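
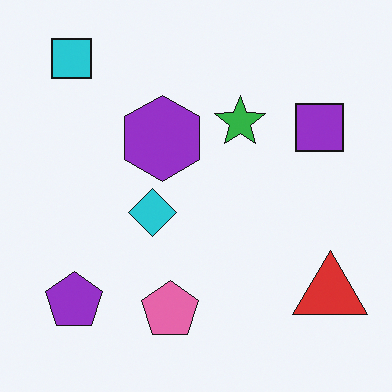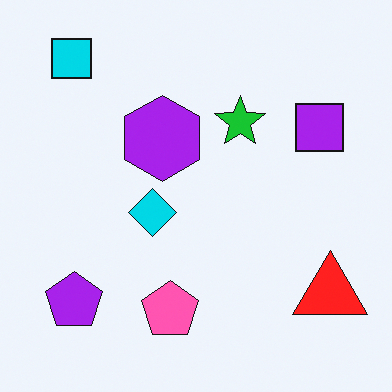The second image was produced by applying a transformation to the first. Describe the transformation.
It was slightly oversaturated.

All colors are more vivid — a global saturation change.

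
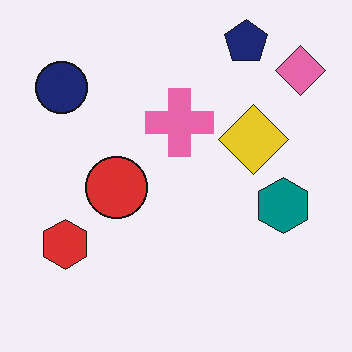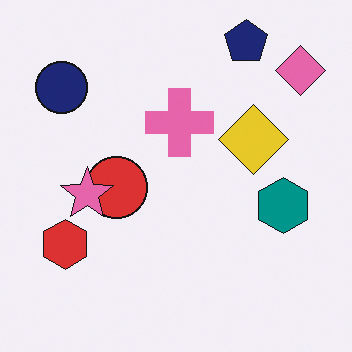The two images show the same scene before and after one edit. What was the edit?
The second image is the first overlaid with an additional pink star.

A pink star appears in the second image that is absent from the first.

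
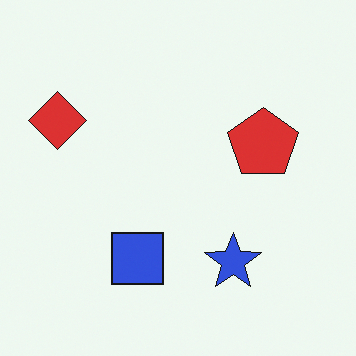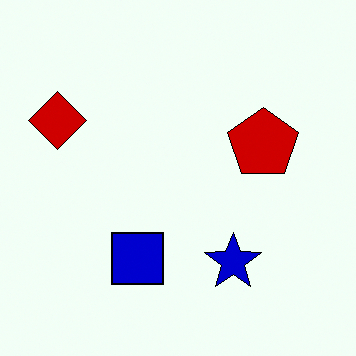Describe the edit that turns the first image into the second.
The transformation is: boosted in contrast.

Tones are pushed away from mid-grey across the whole image — a global contrast change.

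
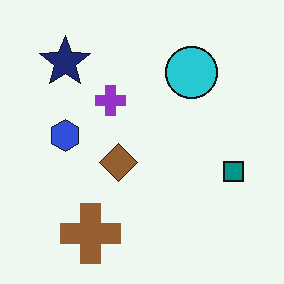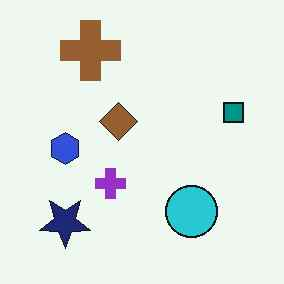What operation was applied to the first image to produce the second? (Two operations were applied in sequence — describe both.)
Flipped vertically (top ↔ bottom), then given moderate JPEG compression.

The brown cross is in the bottom-left of the first image and the top-left of the second — shapes on opposite sides of the horizontal midline have swapped in a mirror flip. Blocky 8×8 compression artifacts appear around shape edges and the flat background shows ringing — characteristic JPEG degradation.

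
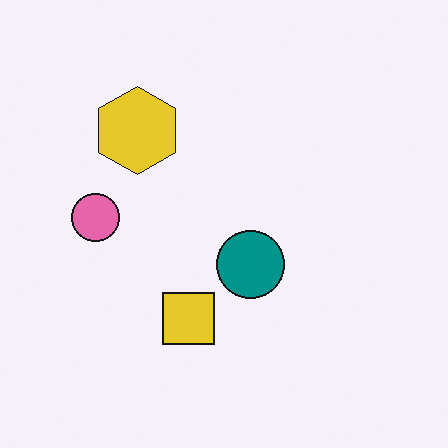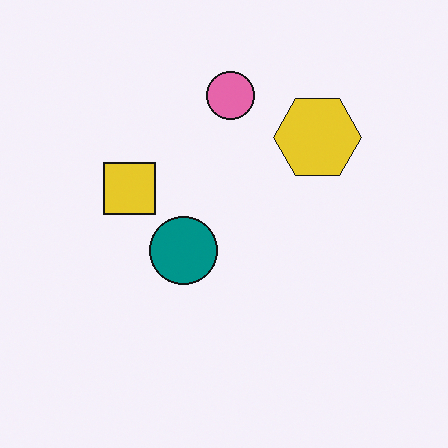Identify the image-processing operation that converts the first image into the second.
The image was rotated 90° clockwise.

The pink circle sits in the left of the first image and the top of the second — consistent with a whole-image 90° clockwise rotation.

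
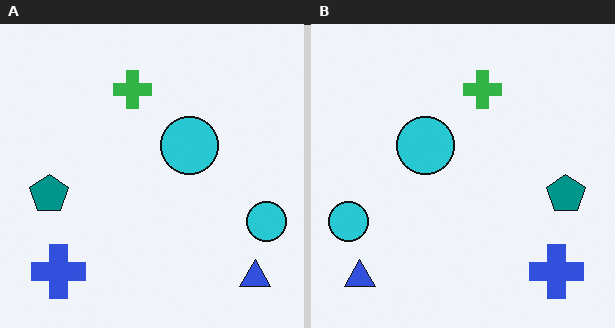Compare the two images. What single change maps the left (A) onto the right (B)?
The image was flipped horizontally (left ↔ right).

The teal pentagon is in the left of the left (A) image and the right of the right (B) — shapes on opposite sides of the vertical midline have swapped in a mirror flip.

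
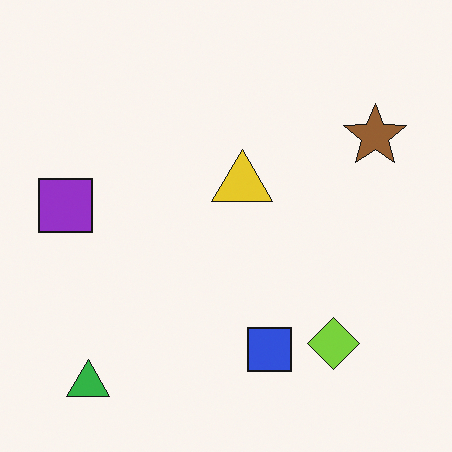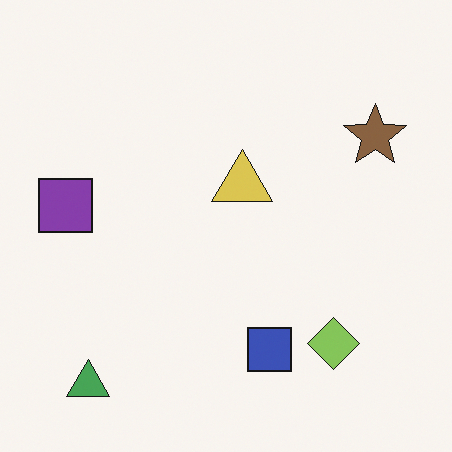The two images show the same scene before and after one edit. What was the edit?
Slightly desaturated.

All colors are more muted and greyish — a global saturation change.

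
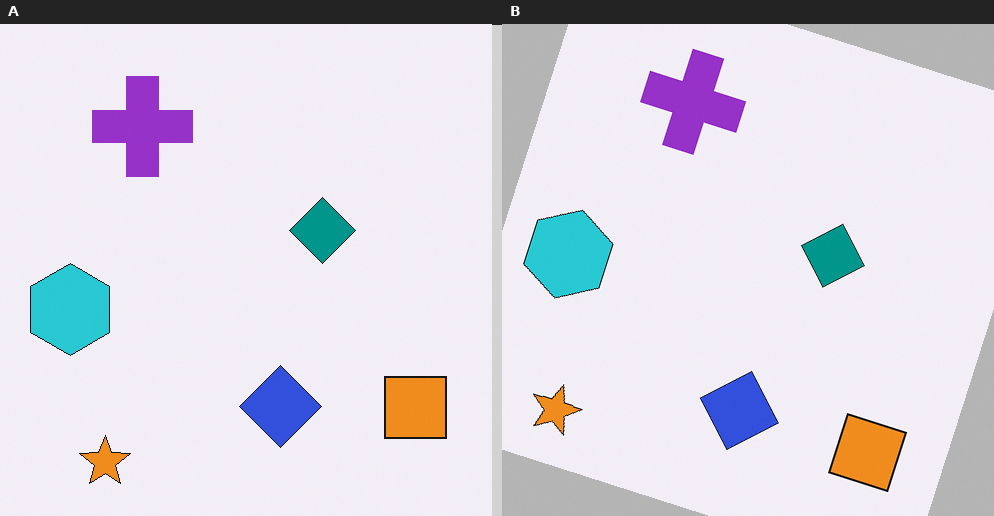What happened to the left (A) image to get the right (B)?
It was rotated clockwise by a clearly visible amount.

Every shape is tilted by the same angle and the image corners show triangular fill wedges — a whole-image rotation by a non-right angle.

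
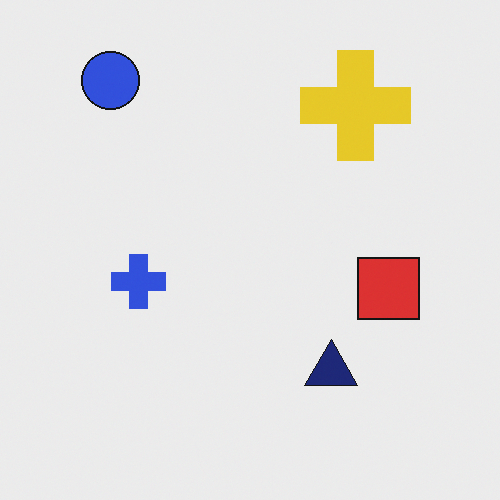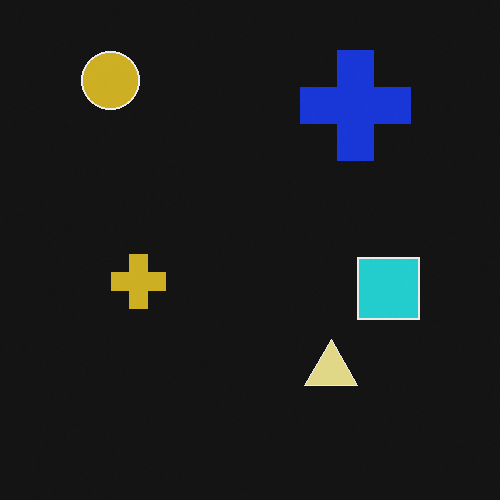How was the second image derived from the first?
It was color-inverted (negative).

The light background has become dark and every shape's color is its complement — a photographic negative.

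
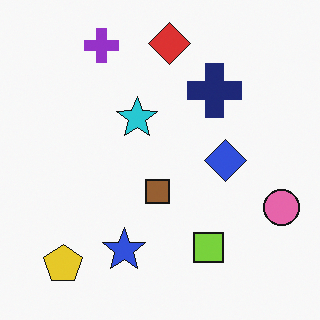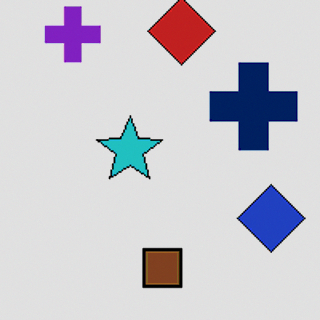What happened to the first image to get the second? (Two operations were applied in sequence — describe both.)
It was cropped slightly and scaled back up, then moderately posterized.

The visible shapes are larger and the field of view is narrower; shapes near the original edges may be partly or wholly outside the frame — a crop-and-rescale. Each flat color has snapped to a coarser quantized level — most visibly, the near-white background has dropped to a flat grey.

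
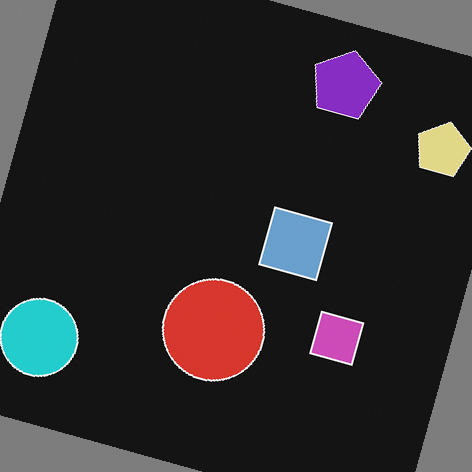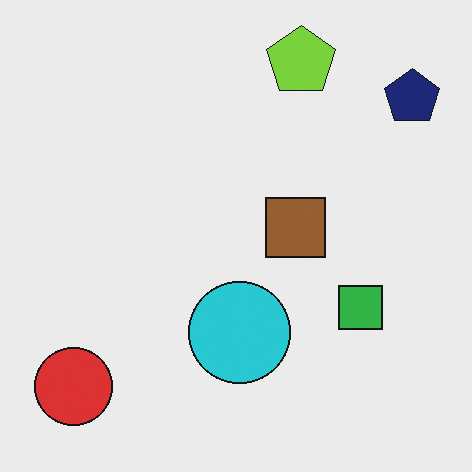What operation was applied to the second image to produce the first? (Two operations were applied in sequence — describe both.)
It was rotated clockwise by a moderate amount, then color-inverted (negative).

Every shape is tilted by the same angle and the image corners show triangular fill wedges — a whole-image rotation by a non-right angle. The light background has become dark and every shape's color is its complement — a photographic negative.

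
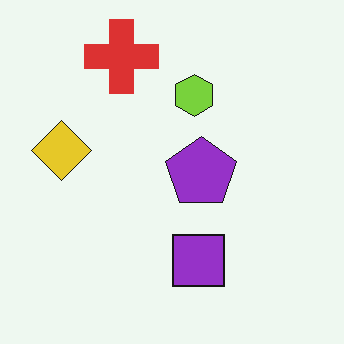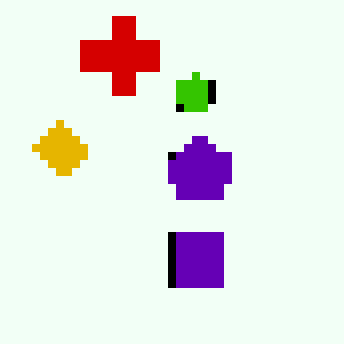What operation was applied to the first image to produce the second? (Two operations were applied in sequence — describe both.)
The transformation is: given much higher contrast, then pixelated into visible square blocks.

Tones are pushed away from mid-grey across the whole image — a global contrast change. Shapes are reduced to large square blocks; fine edges and outlines are lost — a downscale-then-upscale (mosaic) effect.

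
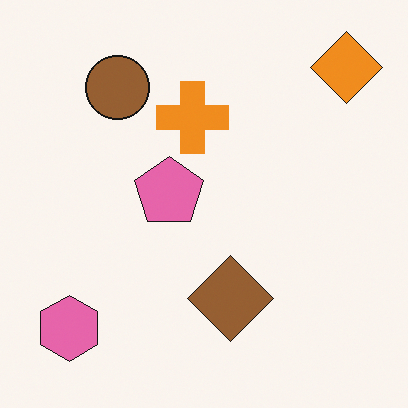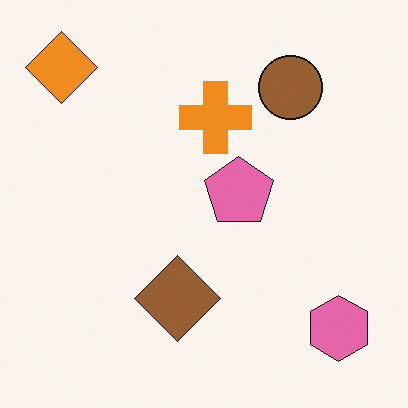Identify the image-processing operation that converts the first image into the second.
Flipped horizontally (left ↔ right).

The orange diamond is in the top-right of the first image and the top-left of the second — shapes on opposite sides of the vertical midline have swapped in a mirror flip.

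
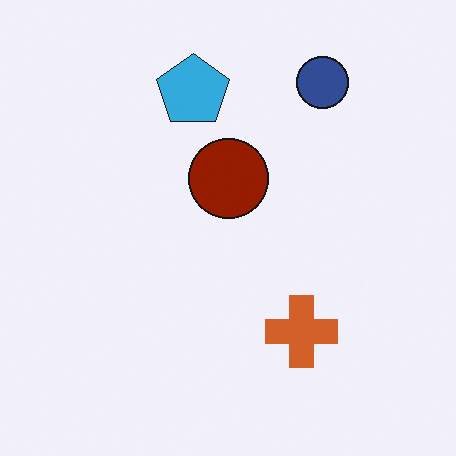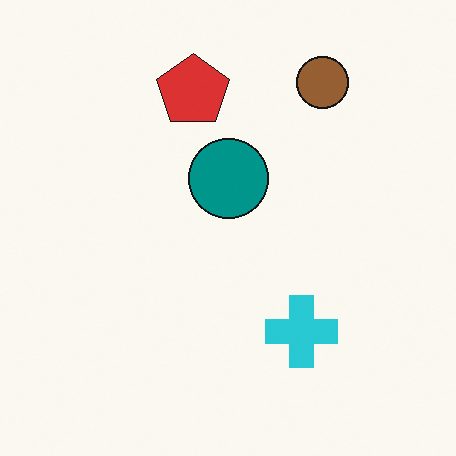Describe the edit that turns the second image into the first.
Hue-shifted through roughly half the color wheel.

Every shape's color has rotated by the same amount around the hue wheel — a uniform hue shift.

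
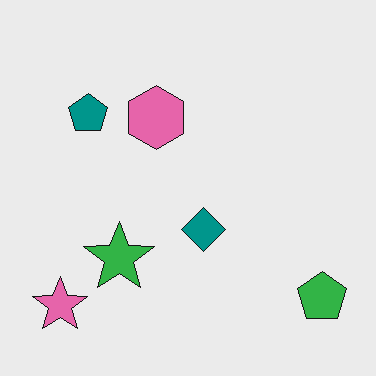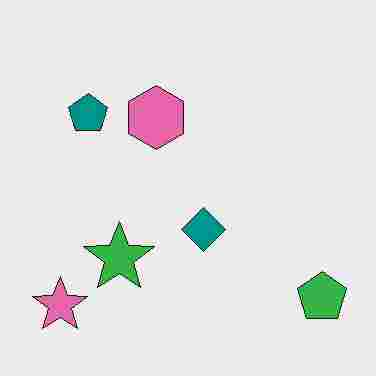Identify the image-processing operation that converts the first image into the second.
The transformation is: heavily JPEG-compressed with obvious blocking artifacts.

Blocky 8×8 compression artifacts appear around shape edges and the flat background shows ringing — characteristic JPEG degradation.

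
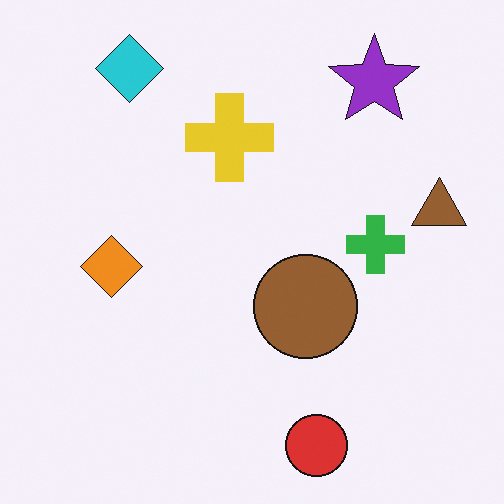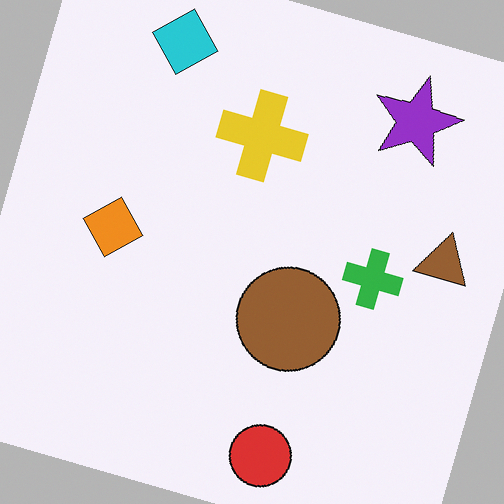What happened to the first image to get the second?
It was rotated clockwise by a moderate amount.

Every shape is tilted by the same angle and the image corners show triangular fill wedges — a whole-image rotation by a non-right angle.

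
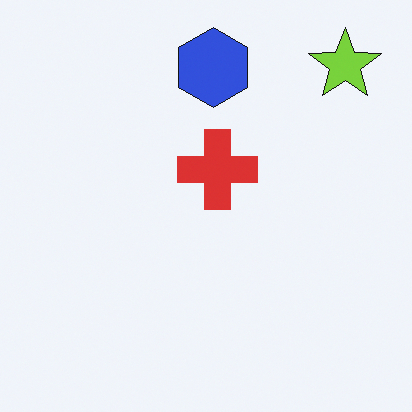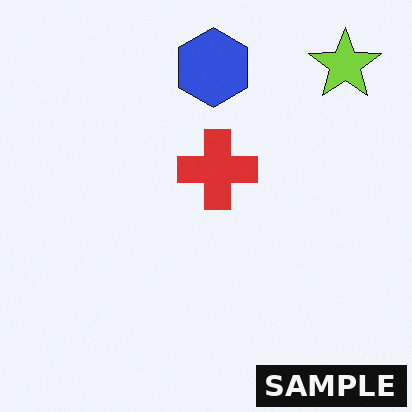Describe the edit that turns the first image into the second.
The image was watermarked with the text "SAMPLE" in the lower-right corner.

A dark label reading "SAMPLE" appears in the lower-right corner.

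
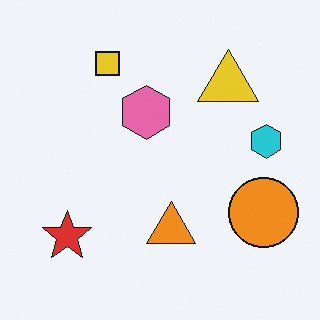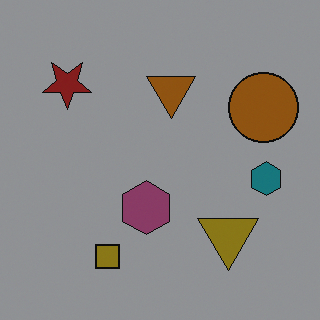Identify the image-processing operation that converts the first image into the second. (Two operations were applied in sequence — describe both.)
Flipped vertically (top ↔ bottom), then substantially darkened.

The yellow square is in the top of the first image and the bottom of the second — shapes on opposite sides of the horizontal midline have swapped in a mirror flip. Every pixel — background and shapes alike — is uniformly darkened.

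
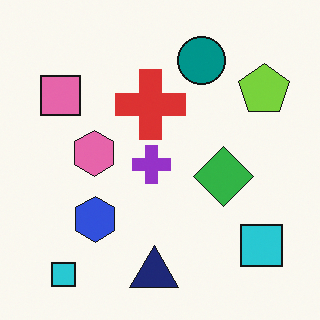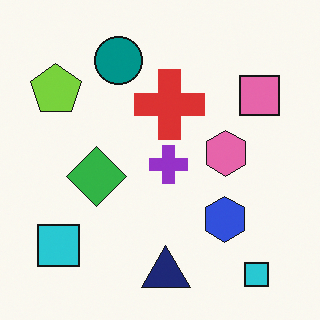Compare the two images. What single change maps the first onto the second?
The second image is the first flipped horizontally (left ↔ right).

The lime pentagon is in the top-right of the first image and the top-left of the second — shapes on opposite sides of the vertical midline have swapped in a mirror flip.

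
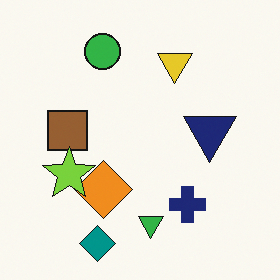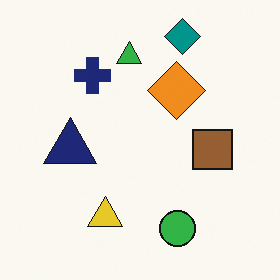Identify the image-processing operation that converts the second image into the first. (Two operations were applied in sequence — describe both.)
The transformation is: rotated 180°, then overlaid with an additional lime star.

The teal diamond sits in the top of the second image and the bottom of the first — consistent with a whole-image 180° rotation. A lime star appears in the first image that is absent from the second.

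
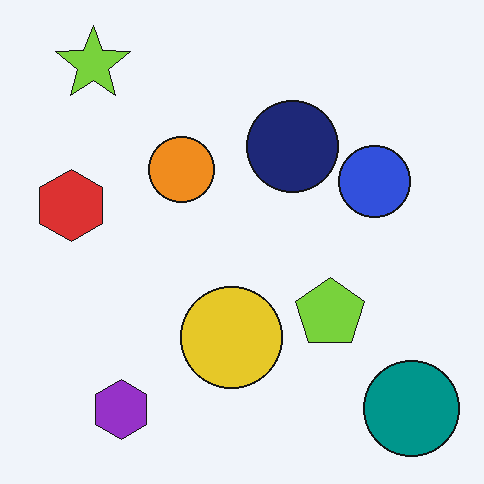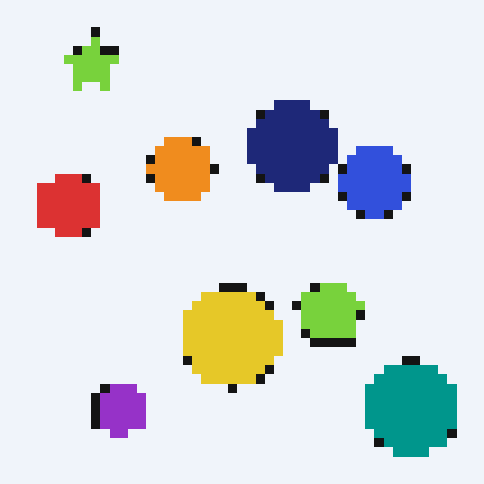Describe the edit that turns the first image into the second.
The second image is the first heavily pixelated into large blocks.

Shapes are reduced to large square blocks; fine edges and outlines are lost — a downscale-then-upscale (mosaic) effect.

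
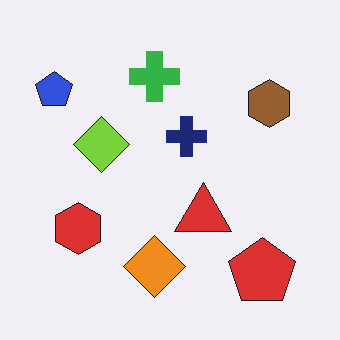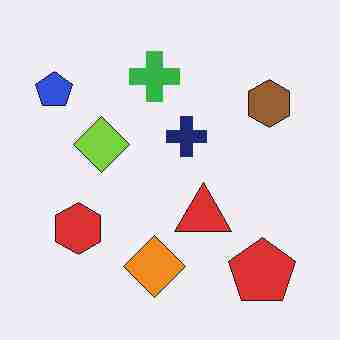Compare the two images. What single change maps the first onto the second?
Degraded with heavy JPEG compression.

Blocky 8×8 compression artifacts appear around shape edges and the flat background shows ringing — characteristic JPEG degradation.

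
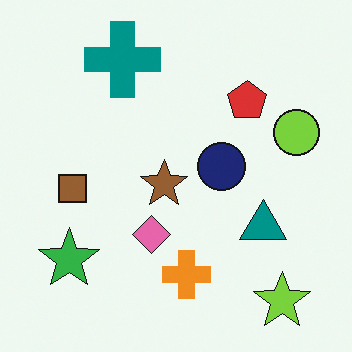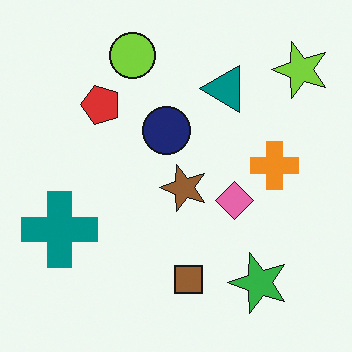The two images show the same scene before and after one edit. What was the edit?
This is the original image rotated 90° counter-clockwise.

The lime star sits in the bottom-right of the first image and the top-right of the second — consistent with a whole-image 90° counter-clockwise rotation.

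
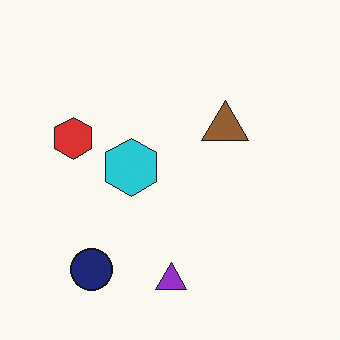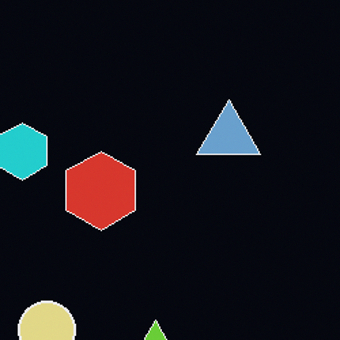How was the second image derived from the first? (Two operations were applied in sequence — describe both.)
It was cropped to a modestly smaller region and rescaled, then color-inverted (negative).

The visible shapes are larger and the field of view is narrower; shapes near the original edges may be partly or wholly outside the frame — a crop-and-rescale. The light background has become dark and every shape's color is its complement — a photographic negative.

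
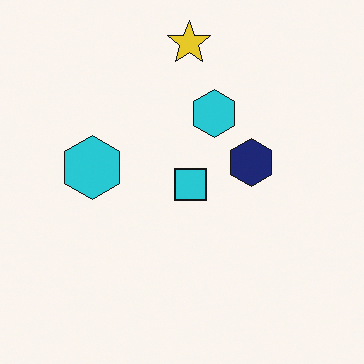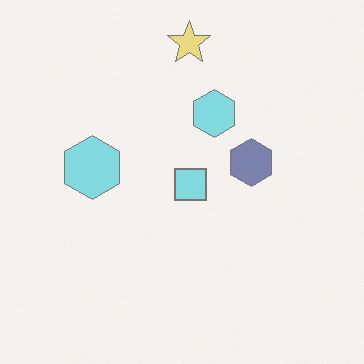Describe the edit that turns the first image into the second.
This is the original image washed out (contrast reduced).

Tones are pushed toward mid-grey across the whole image — a global contrast change.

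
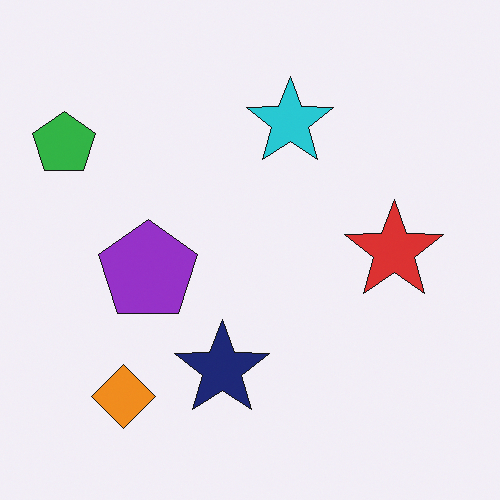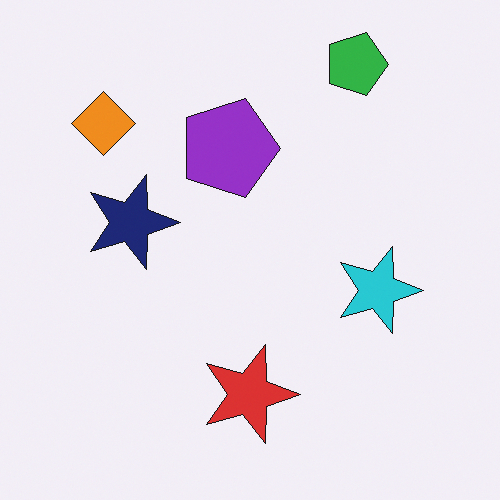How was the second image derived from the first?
This is the original image rotated 90° clockwise.

The green pentagon sits in the top-left of the first image and the top-right of the second — consistent with a whole-image 90° clockwise rotation.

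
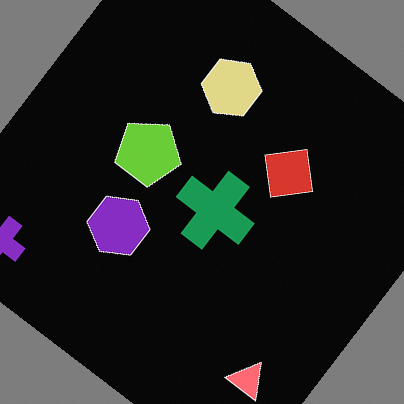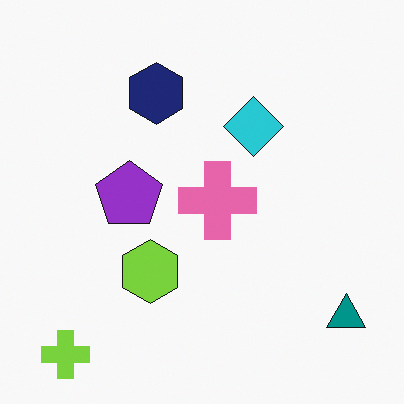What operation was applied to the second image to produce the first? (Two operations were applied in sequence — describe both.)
Rotated clockwise by a large amount — several tens of degrees, then color-inverted (negative).

Every shape is tilted by the same angle and the image corners show triangular fill wedges — a whole-image rotation by a non-right angle. The light background has become dark and every shape's color is its complement — a photographic negative.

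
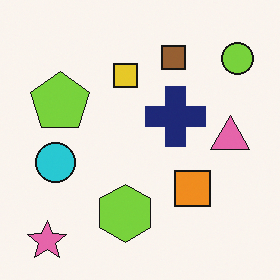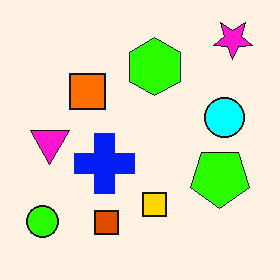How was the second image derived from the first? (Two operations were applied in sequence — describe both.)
The image was made much more vivid (saturation change), then rotated 180°.

All colors are more vivid — a global saturation change. The pink star sits in the bottom-left of the first image and the top-right of the second — consistent with a whole-image 180° rotation.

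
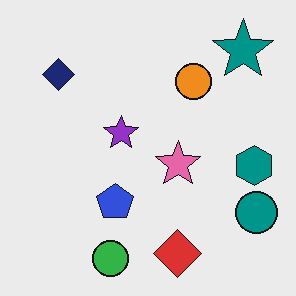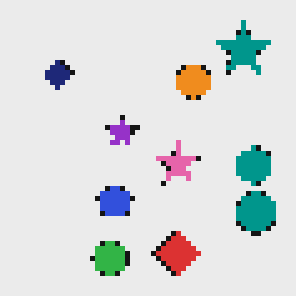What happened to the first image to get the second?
This is the original image lightly pixelated (a mild mosaic effect).

Shapes are reduced to large square blocks; fine edges and outlines are lost — a downscale-then-upscale (mosaic) effect.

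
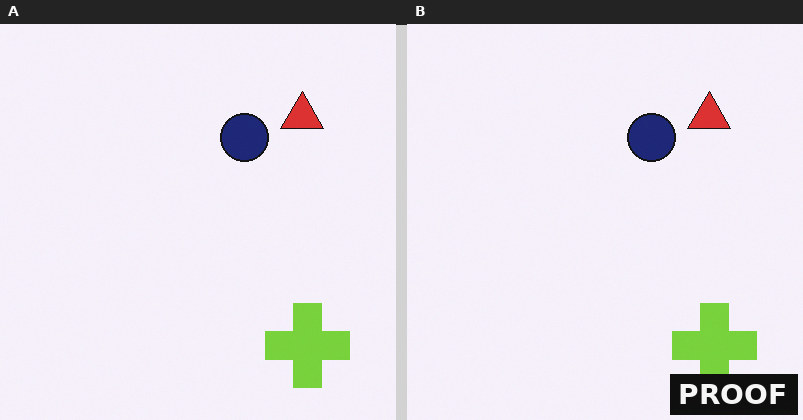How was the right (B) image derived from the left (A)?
The image was watermarked with the text "PROOF" in the lower-right corner.

A dark label reading "PROOF" appears in the lower-right corner.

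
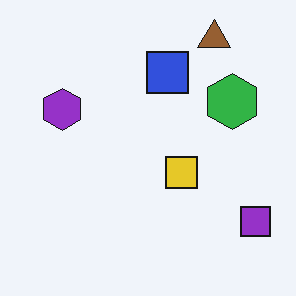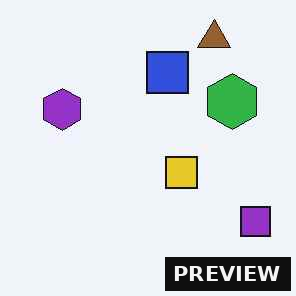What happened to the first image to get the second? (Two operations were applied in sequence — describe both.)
It was JPEG-compressed with visible artifacts, then watermarked with the text "PREVIEW" in the lower-right corner.

Blocky 8×8 compression artifacts appear around shape edges and the flat background shows ringing — characteristic JPEG degradation. A dark label reading "PREVIEW" appears in the lower-right corner.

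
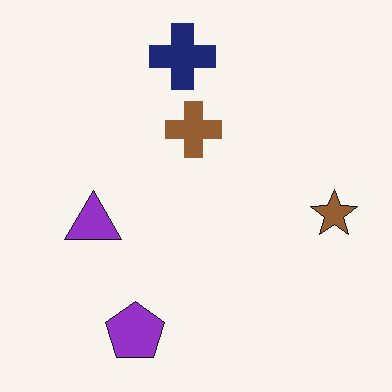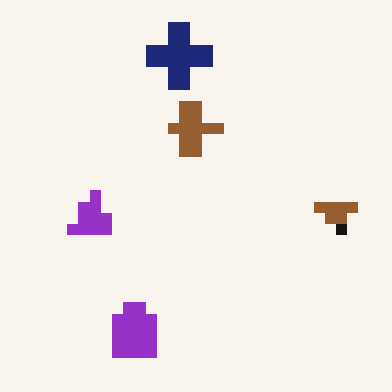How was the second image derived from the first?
It was heavily pixelated into large blocks.

Shapes are reduced to large square blocks; fine edges and outlines are lost — a downscale-then-upscale (mosaic) effect.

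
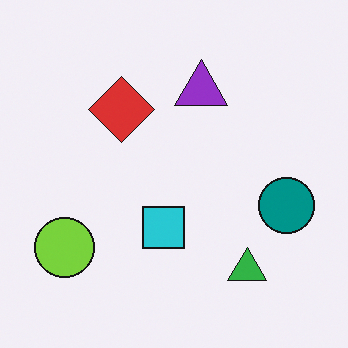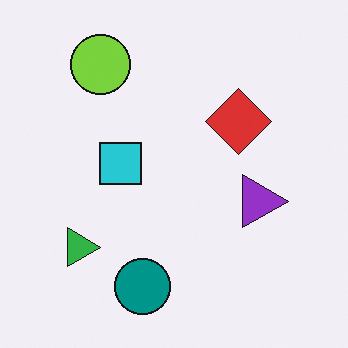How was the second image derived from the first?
This is the original image rotated 90° clockwise.

The lime circle sits in the bottom-left of the first image and the top-left of the second — consistent with a whole-image 90° clockwise rotation.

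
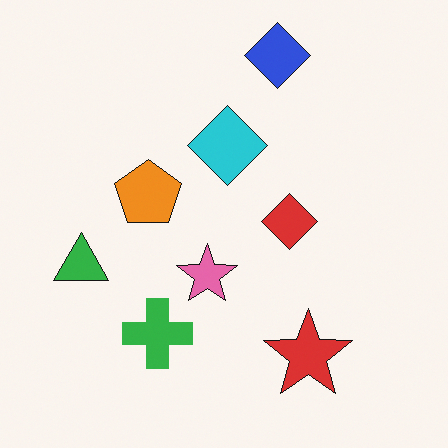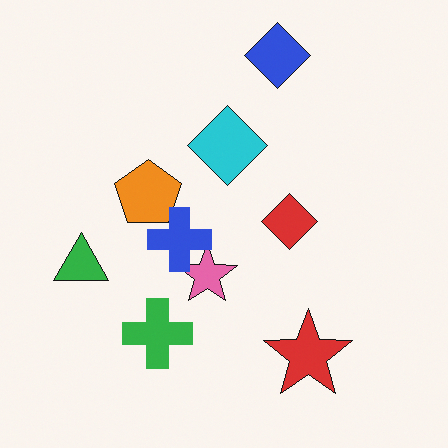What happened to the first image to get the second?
The image was overlaid with an additional blue cross.

A blue cross appears in the second image that is absent from the first.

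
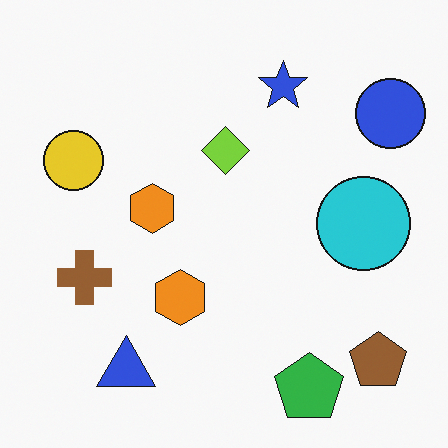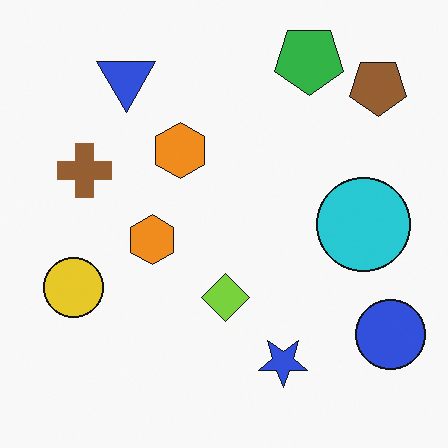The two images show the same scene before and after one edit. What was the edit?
The transformation is: flipped vertically (top ↔ bottom).

The green pentagon is in the bottom-right of the first image and the top-right of the second — shapes on opposite sides of the horizontal midline have swapped in a mirror flip.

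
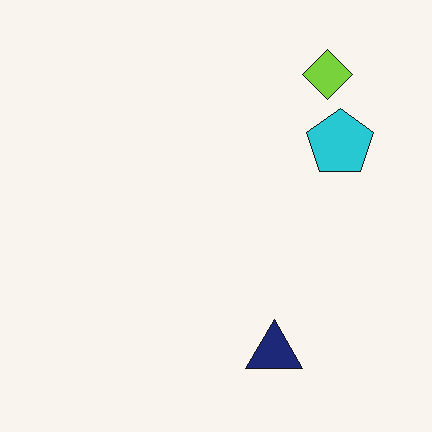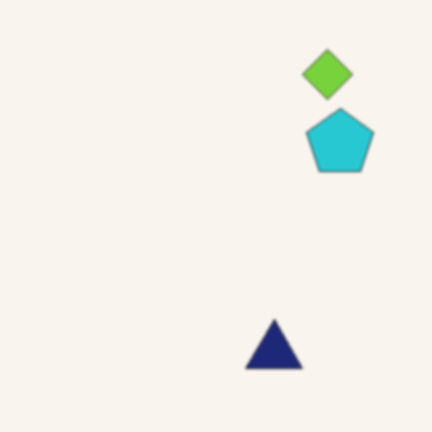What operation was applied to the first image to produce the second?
It was given a subtle gaussian blur.

Shape edges and outlines are uniformly softened across the whole image.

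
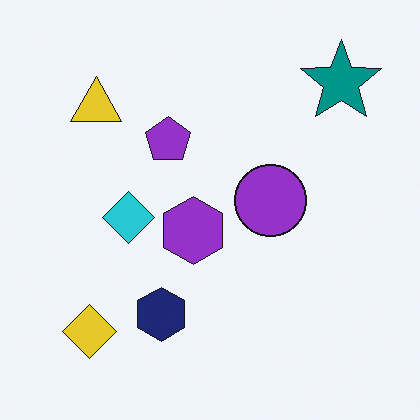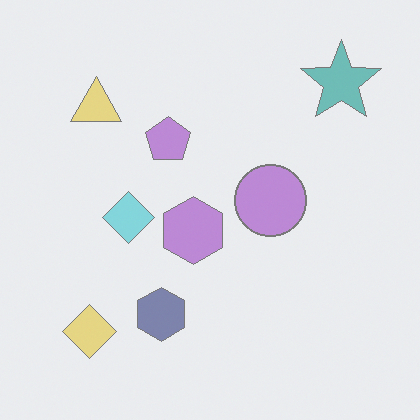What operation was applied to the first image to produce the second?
Washed out (contrast reduced).

Tones are pushed toward mid-grey across the whole image — a global contrast change.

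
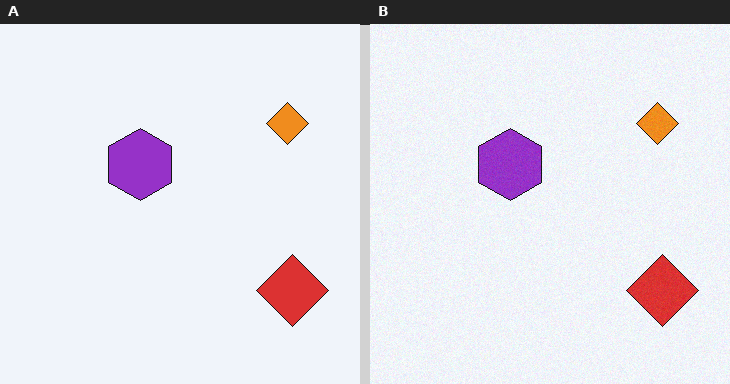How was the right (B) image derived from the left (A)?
Degraded with light additive noise.

Random speckle covers the whole image, including the flat background.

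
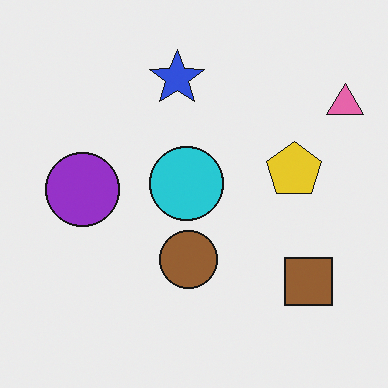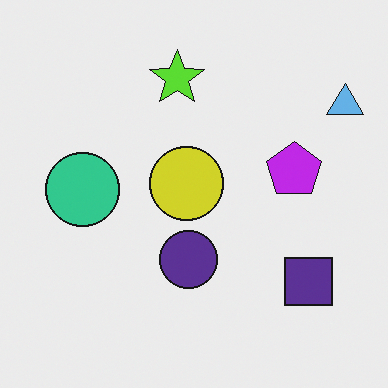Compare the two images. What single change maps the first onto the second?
The image was hue-shifted by a large amount.

Every shape's color has rotated by the same amount around the hue wheel — a uniform hue shift.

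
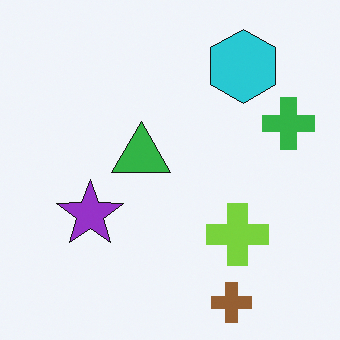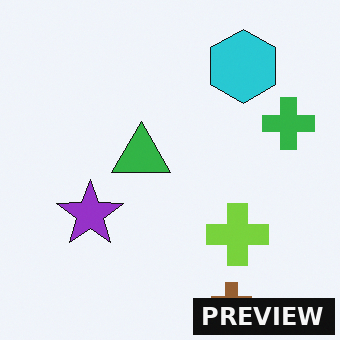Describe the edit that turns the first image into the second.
It was watermarked with the text "PREVIEW" in the lower-right corner.

A dark label reading "PREVIEW" appears in the lower-right corner.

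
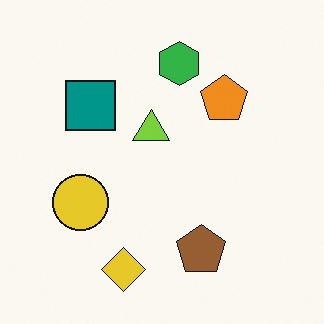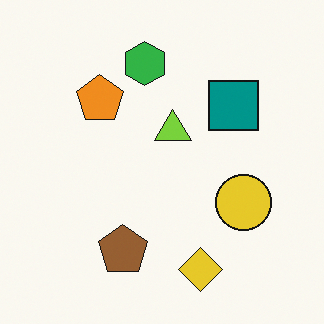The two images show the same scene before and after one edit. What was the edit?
Flipped horizontally (left ↔ right).

The yellow circle is in the left of the first image and the right of the second — shapes on opposite sides of the vertical midline have swapped in a mirror flip.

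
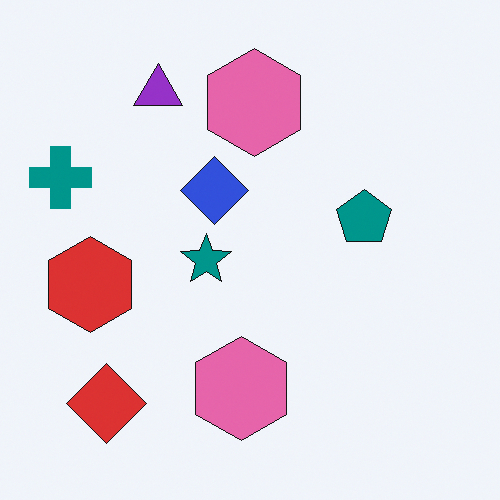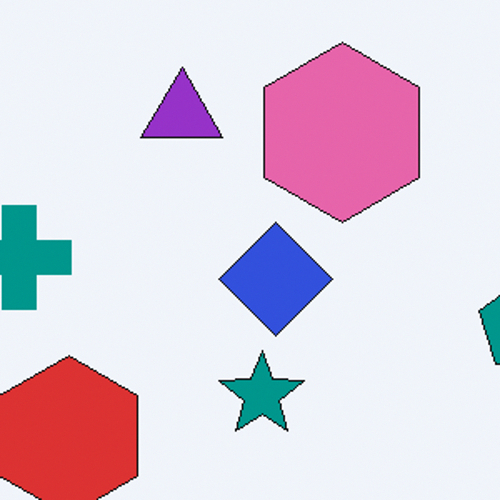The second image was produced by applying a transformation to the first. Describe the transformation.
This is the original image cropped to a noticeably smaller region and rescaled.

The visible shapes are larger and the field of view is narrower; shapes near the original edges may be partly or wholly outside the frame — a crop-and-rescale.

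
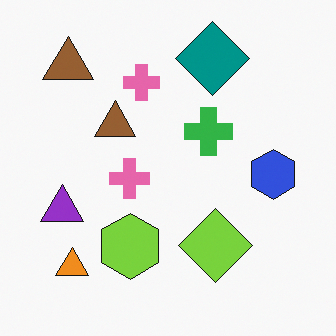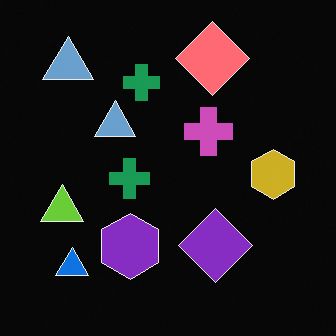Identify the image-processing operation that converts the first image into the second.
It was color-inverted (negative).

The light background has become dark and every shape's color is its complement — a photographic negative.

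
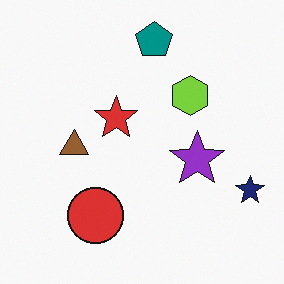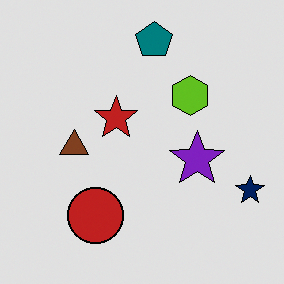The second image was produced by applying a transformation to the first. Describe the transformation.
This is the original image moderately posterized.

Each flat color has snapped to a coarser quantized level — most visibly, the near-white background has dropped to a flat grey.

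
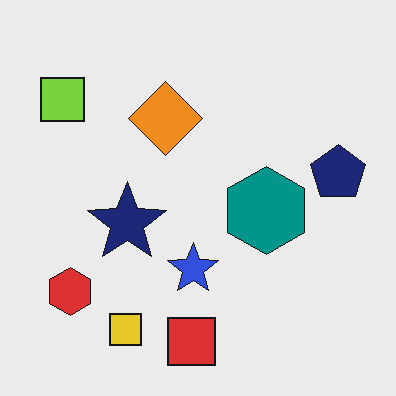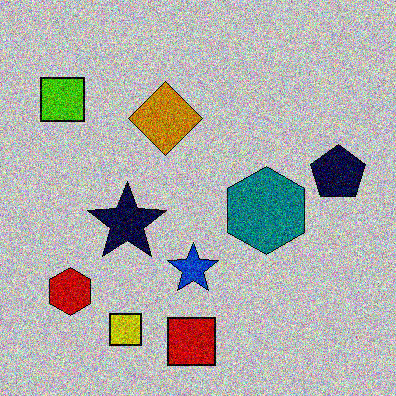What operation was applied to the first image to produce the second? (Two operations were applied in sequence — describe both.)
The transformation is: heavily posterized to just a handful of flat colors, then degraded with strong gaussian noise.

Each flat color has snapped to a coarser quantized level — most visibly, the near-white background has dropped to a flat grey. Random speckle covers the whole image, including the flat background.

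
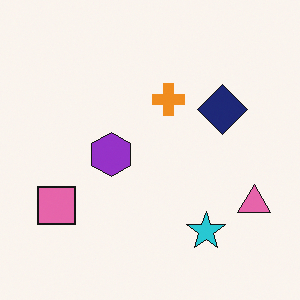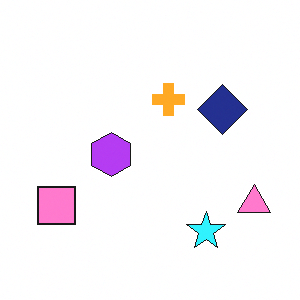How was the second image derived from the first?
Brightened a little.

Every pixel — background and shapes alike — is uniformly brightened.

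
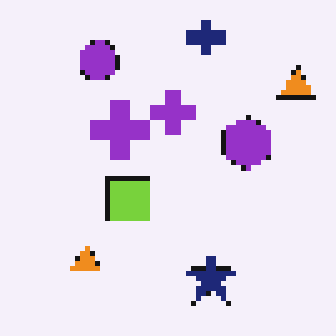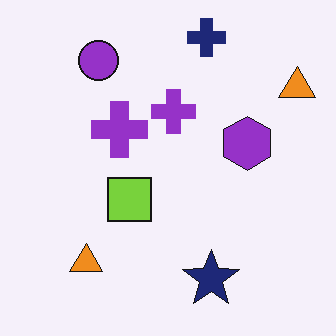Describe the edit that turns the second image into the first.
The transformation is: lightly pixelated (a mild mosaic effect).

Shapes are reduced to large square blocks; fine edges and outlines are lost — a downscale-then-upscale (mosaic) effect.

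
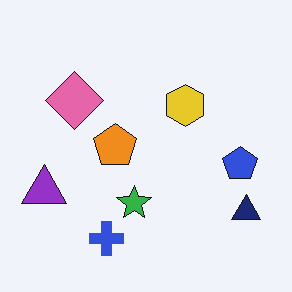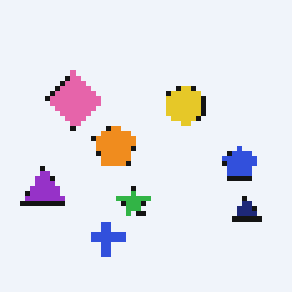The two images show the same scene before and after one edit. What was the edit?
It was mildly pixelated.

Shapes are reduced to large square blocks; fine edges and outlines are lost — a downscale-then-upscale (mosaic) effect.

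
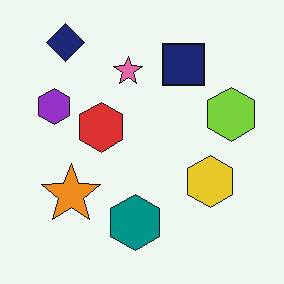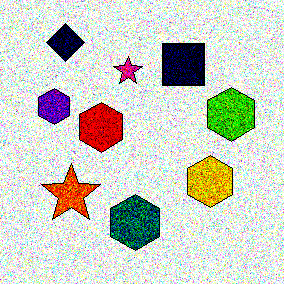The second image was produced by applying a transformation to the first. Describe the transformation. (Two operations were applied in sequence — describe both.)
The image was degraded with strong gaussian noise, then given much higher contrast.

Random speckle covers the whole image, including the flat background. Tones are pushed away from mid-grey across the whole image — a global contrast change.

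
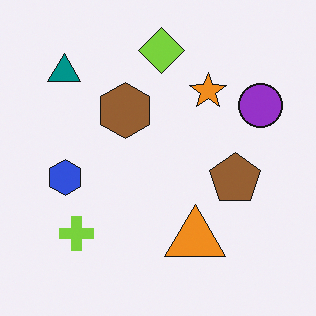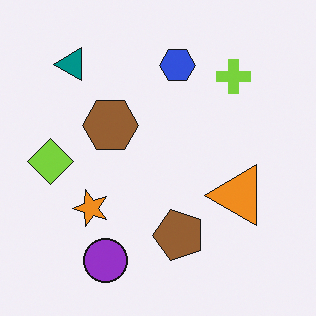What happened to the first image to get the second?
The transformation is: transposed (reflected across the top-left ↔ bottom-right diagonal).

Shapes have swapped their row and column positions — what was in the top-right is now in the bottom-left — a diagonal reflection.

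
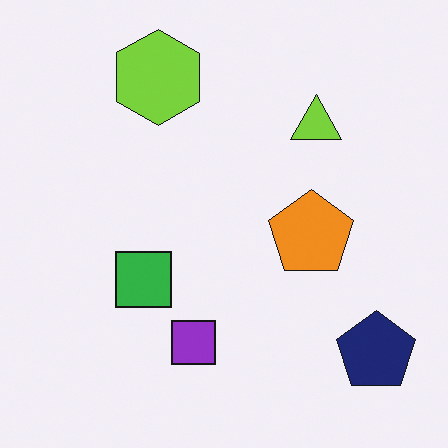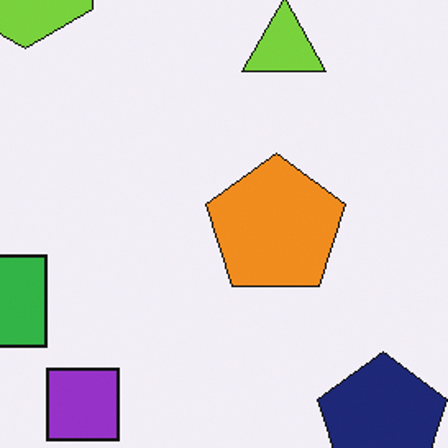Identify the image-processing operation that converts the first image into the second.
It was cropped to a noticeably smaller region and rescaled.

The visible shapes are larger and the field of view is narrower; shapes near the original edges may be partly or wholly outside the frame — a crop-and-rescale.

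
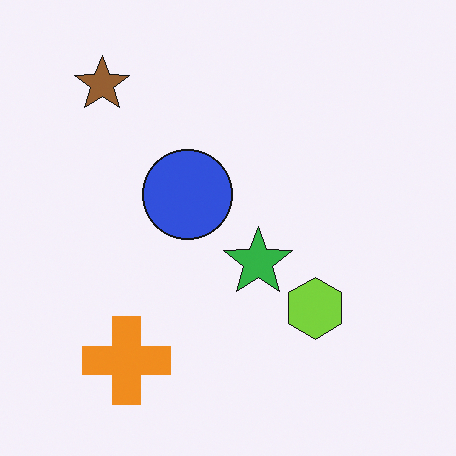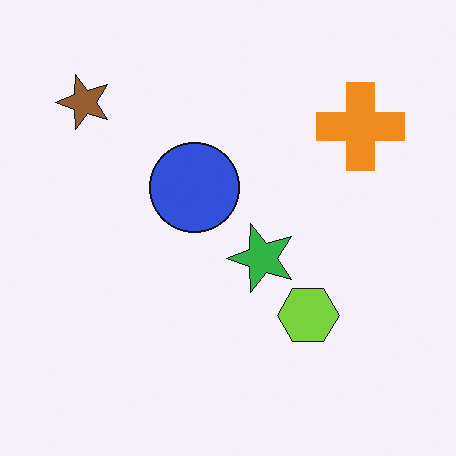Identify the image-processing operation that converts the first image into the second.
It was transposed (reflected across the top-left ↔ bottom-right diagonal).

Shapes have swapped their row and column positions — what was in the top-right is now in the bottom-left — a diagonal reflection.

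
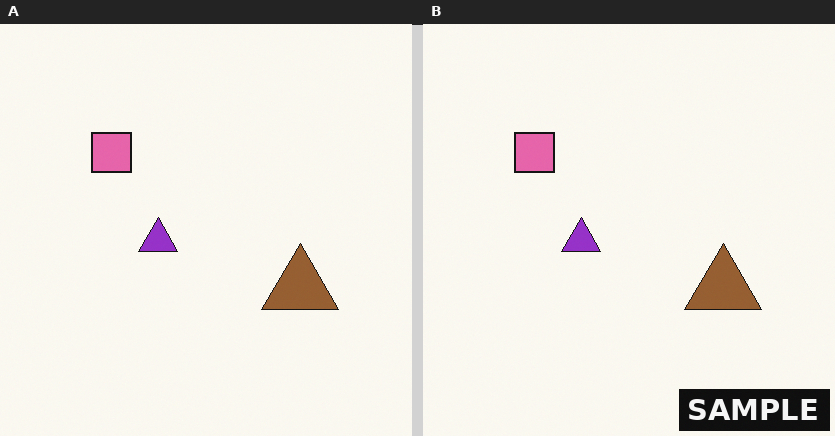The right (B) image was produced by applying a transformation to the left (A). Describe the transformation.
The image was watermarked with the text "SAMPLE" in the lower-right corner.

A dark label reading "SAMPLE" appears in the lower-right corner.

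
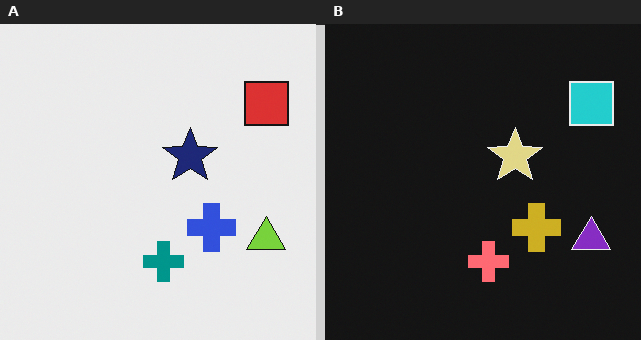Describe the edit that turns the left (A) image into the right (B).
The right (B) image is the left (A) color-inverted (negative).

The light background has become dark and every shape's color is its complement — a photographic negative.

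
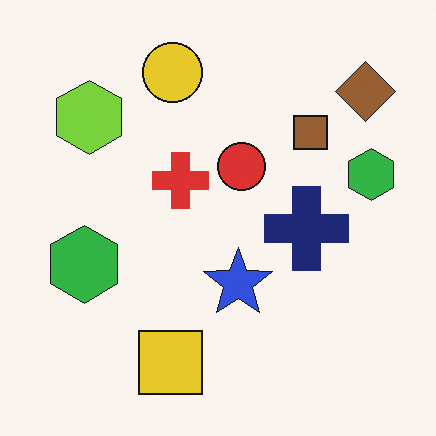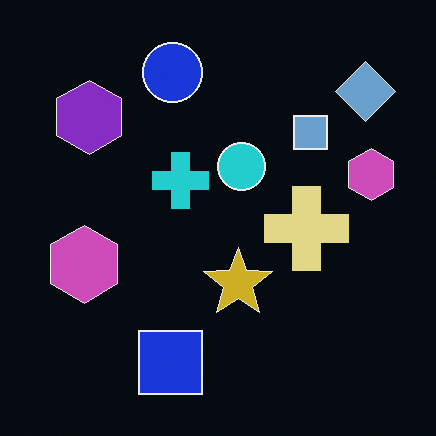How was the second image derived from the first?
This is the original image color-inverted (negative).

The light background has become dark and every shape's color is its complement — a photographic negative.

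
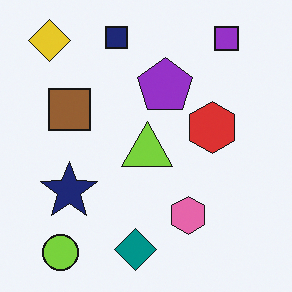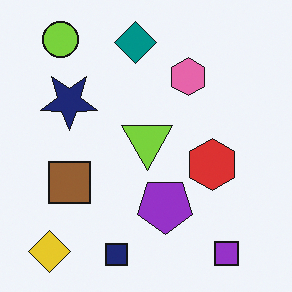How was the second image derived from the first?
The image was flipped vertically (top ↔ bottom).

The navy square is in the top of the first image and the bottom of the second — shapes on opposite sides of the horizontal midline have swapped in a mirror flip.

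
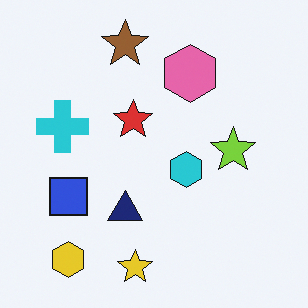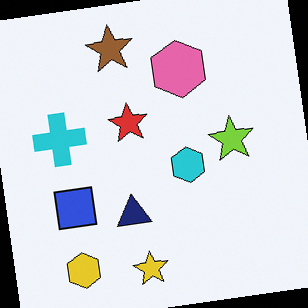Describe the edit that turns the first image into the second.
The second image is the first rotated counter-clockwise by a slight angle.

Every shape is tilted by the same angle and the image corners show triangular fill wedges — a whole-image rotation by a non-right angle.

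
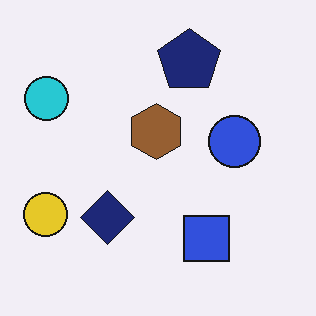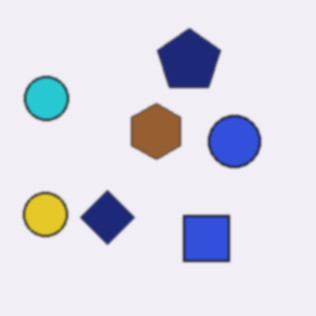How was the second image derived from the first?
The image was slightly softened.

Shape edges and outlines are uniformly softened across the whole image.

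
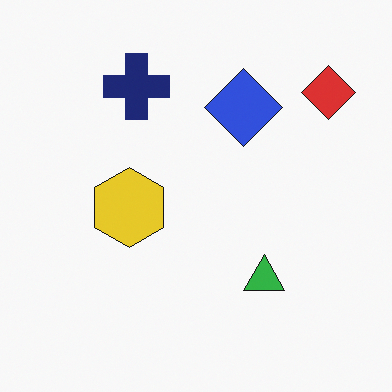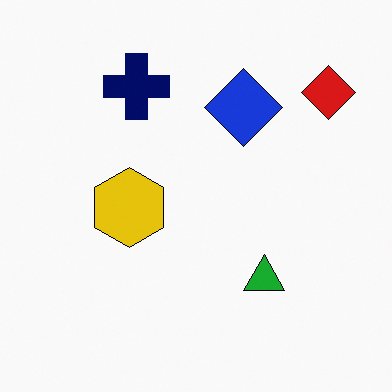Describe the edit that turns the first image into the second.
It was given slightly increased contrast.

Tones are pushed away from mid-grey across the whole image — a global contrast change.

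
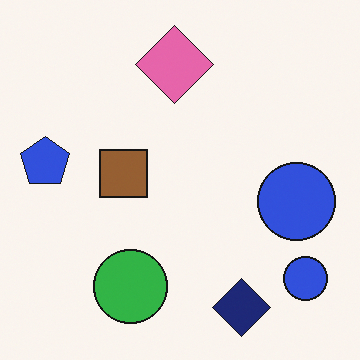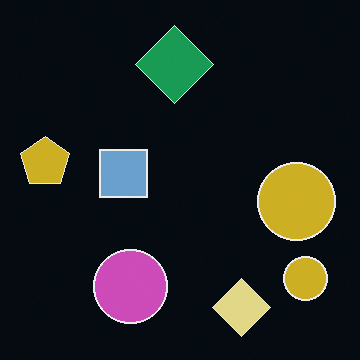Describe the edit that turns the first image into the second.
The transformation is: color-inverted (negative).

The light background has become dark and every shape's color is its complement — a photographic negative.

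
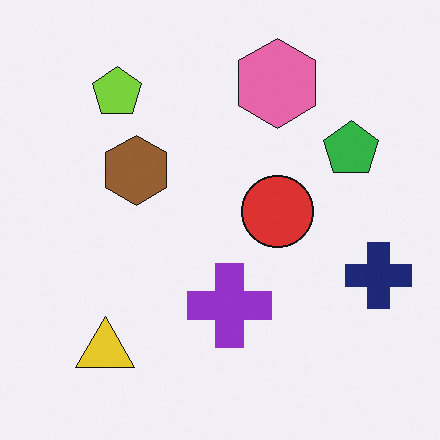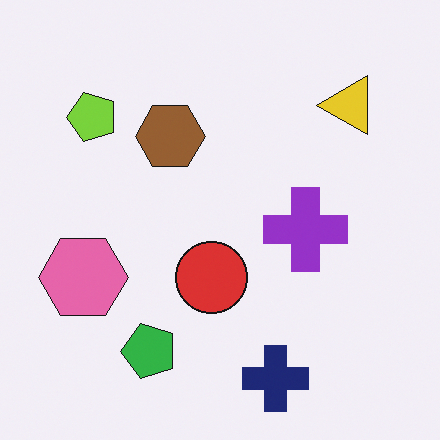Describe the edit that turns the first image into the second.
Transposed (reflected across the top-left ↔ bottom-right diagonal).

Shapes have swapped their row and column positions — what was in the top-right is now in the bottom-left — a diagonal reflection.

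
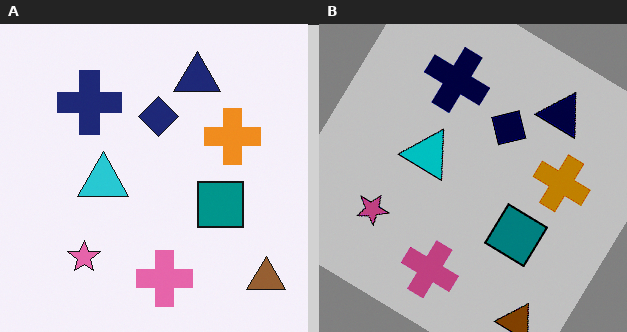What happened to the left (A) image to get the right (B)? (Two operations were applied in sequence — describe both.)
The right (B) image is the left (A) rotated clockwise by a large amount — several tens of degrees, then aggressively posterized.

Every shape is tilted by the same angle and the image corners show triangular fill wedges — a whole-image rotation by a non-right angle. Each flat color has snapped to a coarser quantized level — most visibly, the near-white background has dropped to a flat grey.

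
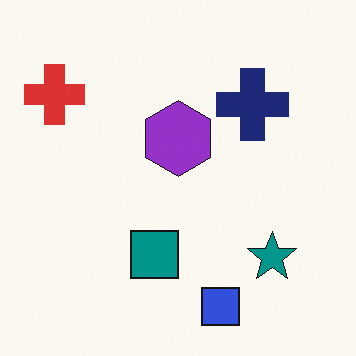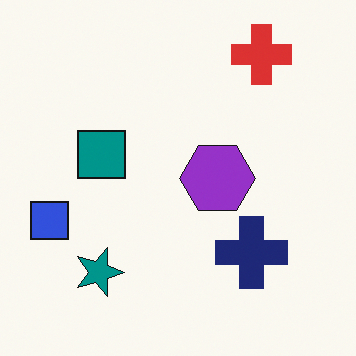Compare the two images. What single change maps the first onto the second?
This is the original image rotated 90° clockwise.

The red cross sits in the top-left of the first image and the top-right of the second — consistent with a whole-image 90° clockwise rotation.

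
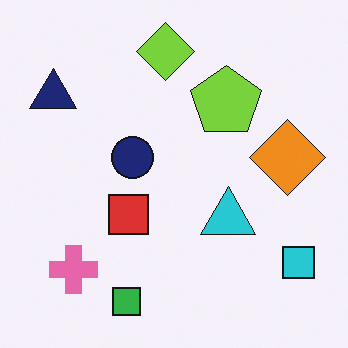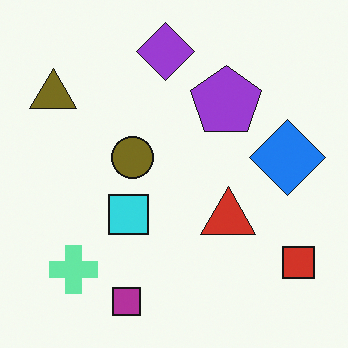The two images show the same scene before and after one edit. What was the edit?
It was hue-shifted through roughly half the color wheel.

Every shape's color has rotated by the same amount around the hue wheel — a uniform hue shift.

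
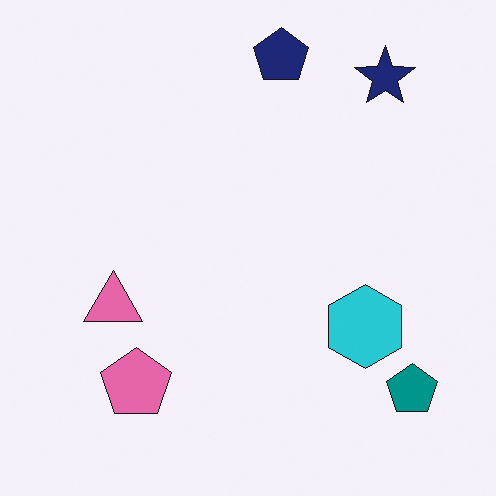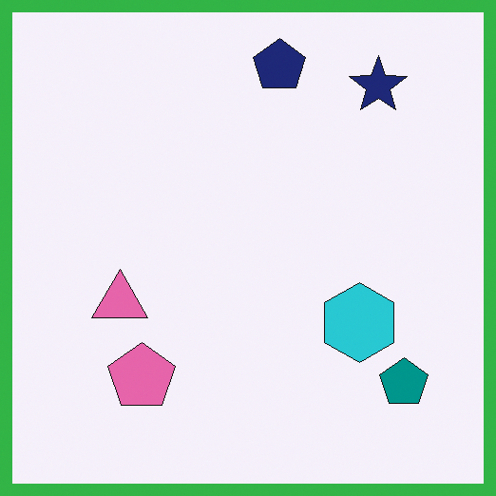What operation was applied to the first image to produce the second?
This is the original image framed with a green border.

A solid green frame runs around the edge of the second image, with the content slightly shrunk inside it.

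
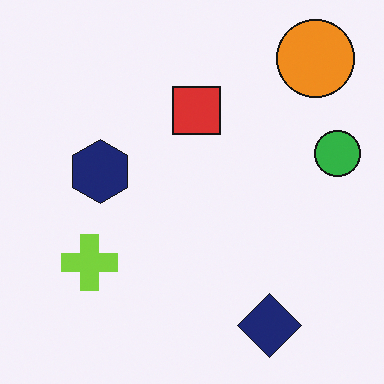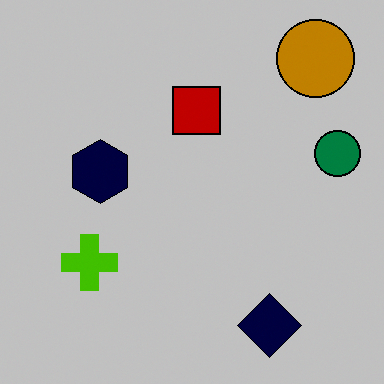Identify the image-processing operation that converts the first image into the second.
It was aggressively posterized.

Each flat color has snapped to a coarser quantized level — most visibly, the near-white background has dropped to a flat grey.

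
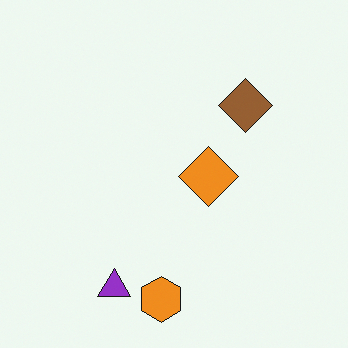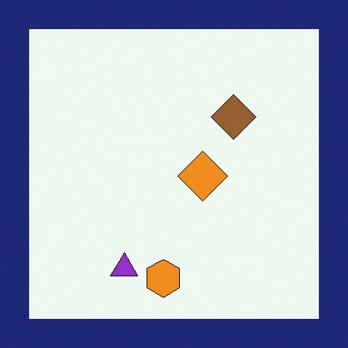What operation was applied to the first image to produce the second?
It was framed with a navy border.

A solid navy frame runs around the edge of the second image, with the content slightly shrunk inside it.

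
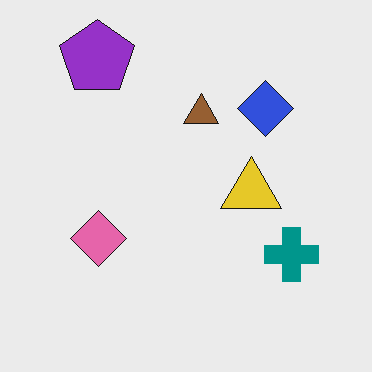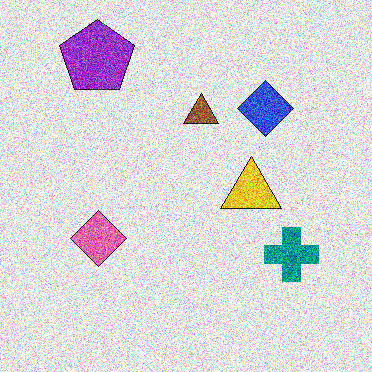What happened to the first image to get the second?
The image was degraded with a thick layer of grain.

Random speckle covers the whole image, including the flat background.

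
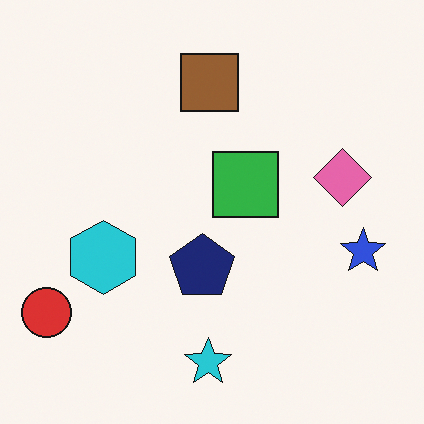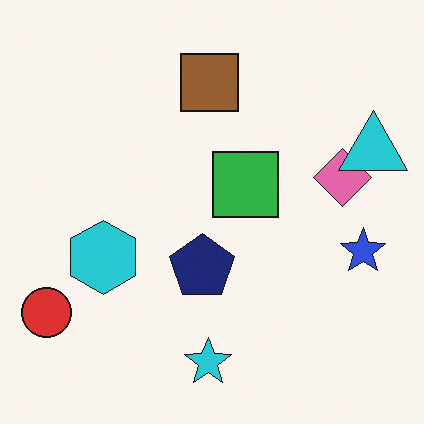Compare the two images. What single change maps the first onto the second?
The transformation is: overlaid with an additional cyan triangle.

A cyan triangle appears in the second image that is absent from the first.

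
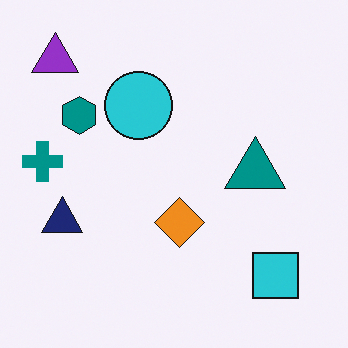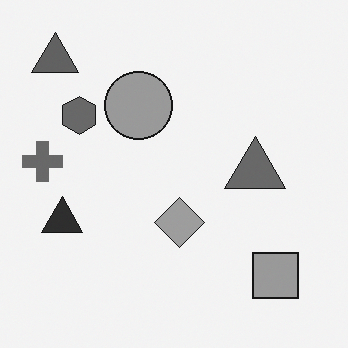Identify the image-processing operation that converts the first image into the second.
It was converted to grayscale.

All color is removed — every shape is now a shade of grey.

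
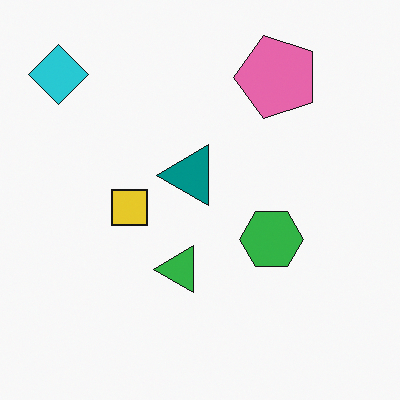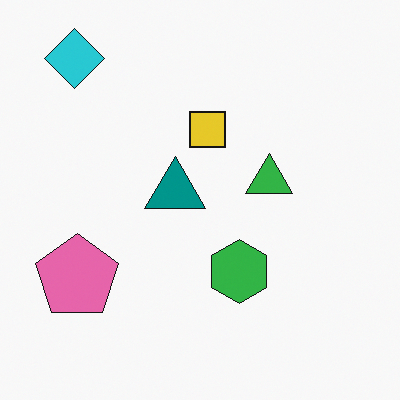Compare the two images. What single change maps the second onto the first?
Transposed (reflected across the top-left ↔ bottom-right diagonal).

Shapes have swapped their row and column positions — what was in the top-right is now in the bottom-left — a diagonal reflection.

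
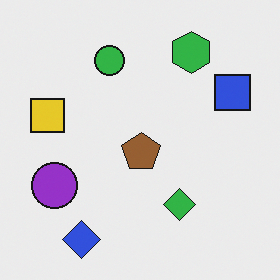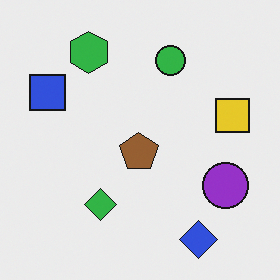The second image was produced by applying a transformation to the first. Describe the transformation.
This is the original image flipped horizontally (left ↔ right).

The yellow square is in the left of the first image and the right of the second — shapes on opposite sides of the vertical midline have swapped in a mirror flip.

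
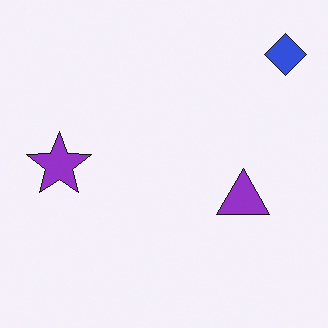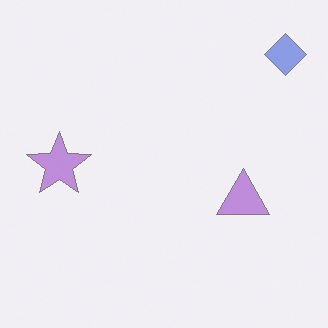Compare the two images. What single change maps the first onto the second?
The transformation is: given much lower contrast.

Tones are pushed toward mid-grey across the whole image — a global contrast change.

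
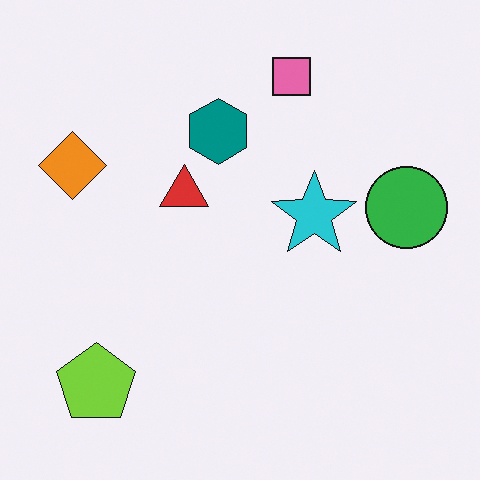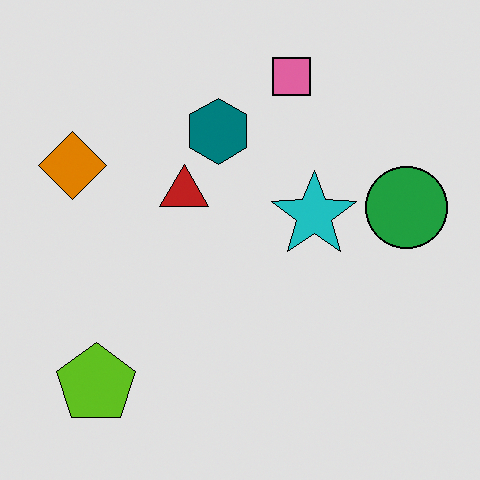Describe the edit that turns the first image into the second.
The image was posterized to a reduced palette.

Each flat color has snapped to a coarser quantized level — most visibly, the near-white background has dropped to a flat grey.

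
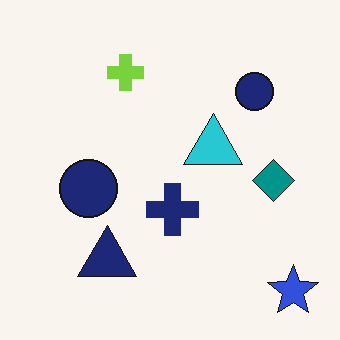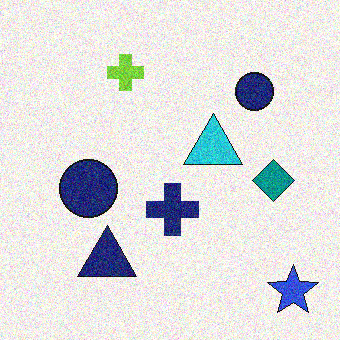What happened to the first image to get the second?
The transformation is: degraded with moderate additive noise.

Random speckle covers the whole image, including the flat background.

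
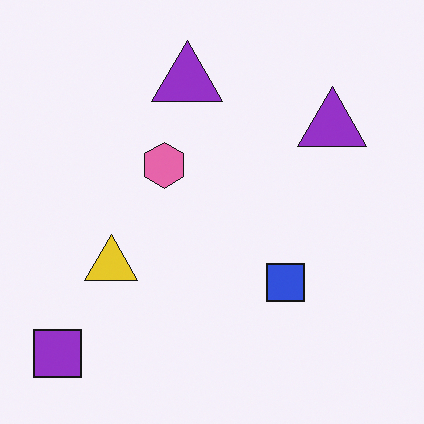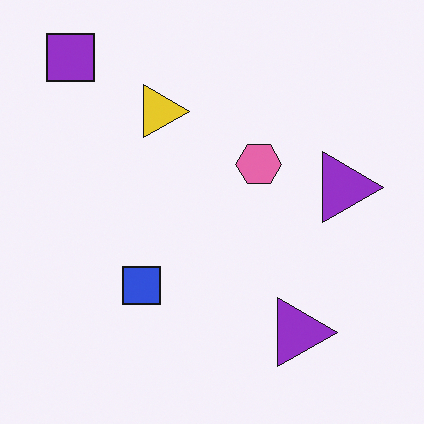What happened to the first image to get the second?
The transformation is: rotated 90° clockwise.

The purple square sits in the bottom-left of the first image and the top-left of the second — consistent with a whole-image 90° clockwise rotation.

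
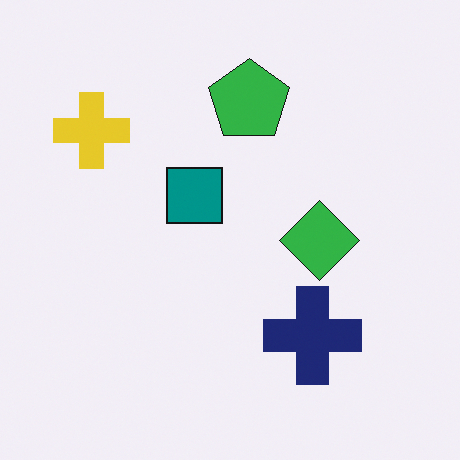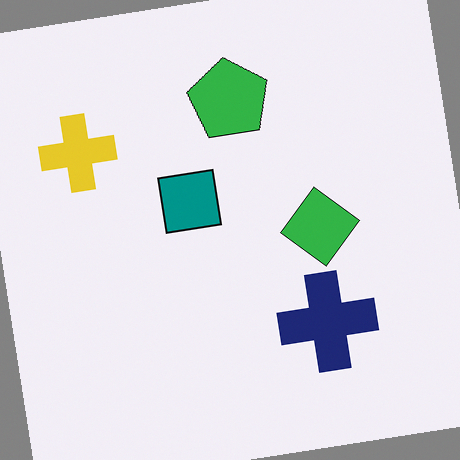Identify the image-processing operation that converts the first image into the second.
It was rotated counter-clockwise by a slight angle.

Every shape is tilted by the same angle and the image corners show triangular fill wedges — a whole-image rotation by a non-right angle.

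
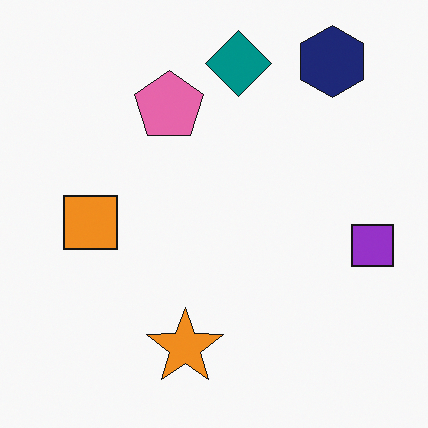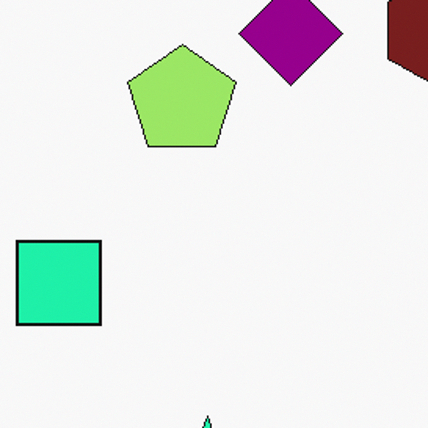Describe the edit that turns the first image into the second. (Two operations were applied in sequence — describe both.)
Cropped slightly and scaled back up, then hue-shifted noticeably.

The visible shapes are larger and the field of view is narrower; shapes near the original edges may be partly or wholly outside the frame — a crop-and-rescale. Every shape's color has rotated by the same amount around the hue wheel — a uniform hue shift.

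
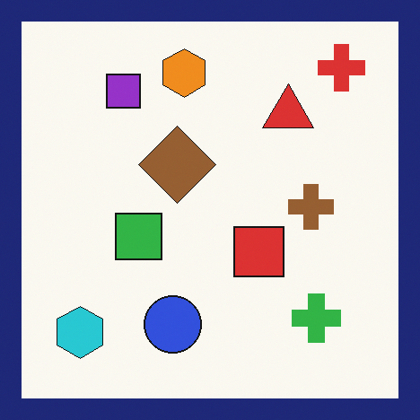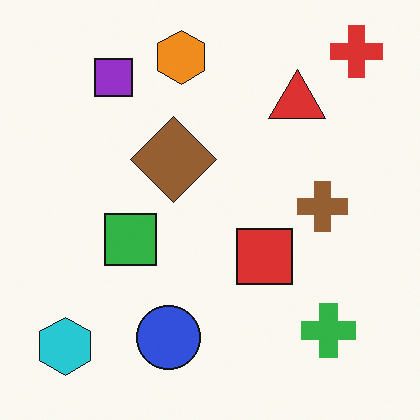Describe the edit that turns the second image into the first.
The first image is the second framed with a navy border.

A solid navy frame runs around the edge of the first image, with the content slightly shrunk inside it.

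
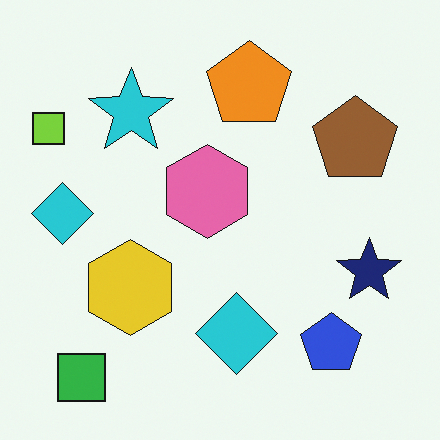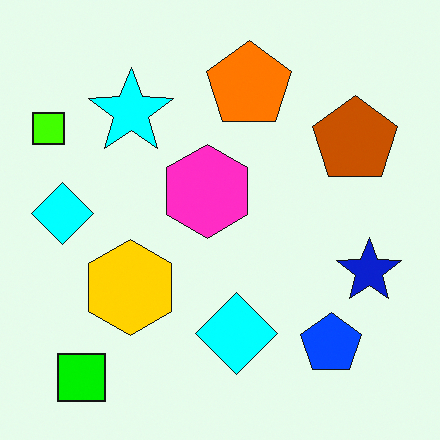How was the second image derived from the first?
The image was made much more vivid (saturation change).

All colors are more vivid — a global saturation change.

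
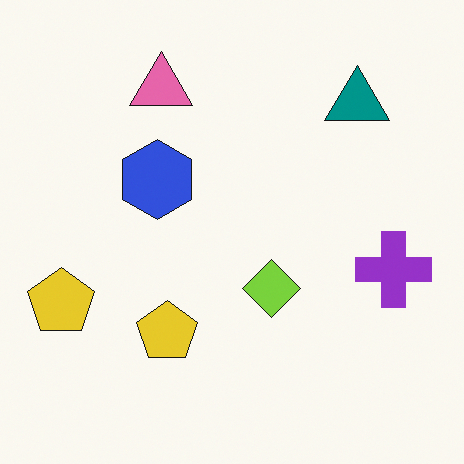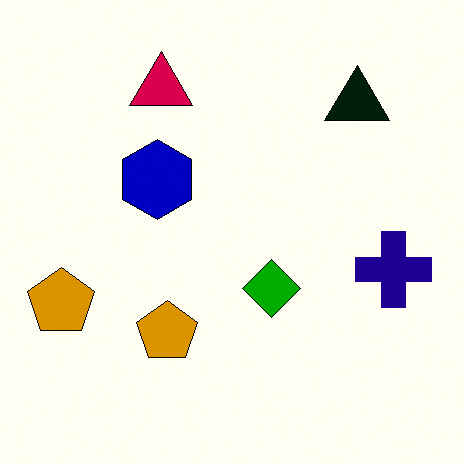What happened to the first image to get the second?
It was boosted in contrast.

Tones are pushed away from mid-grey across the whole image — a global contrast change.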